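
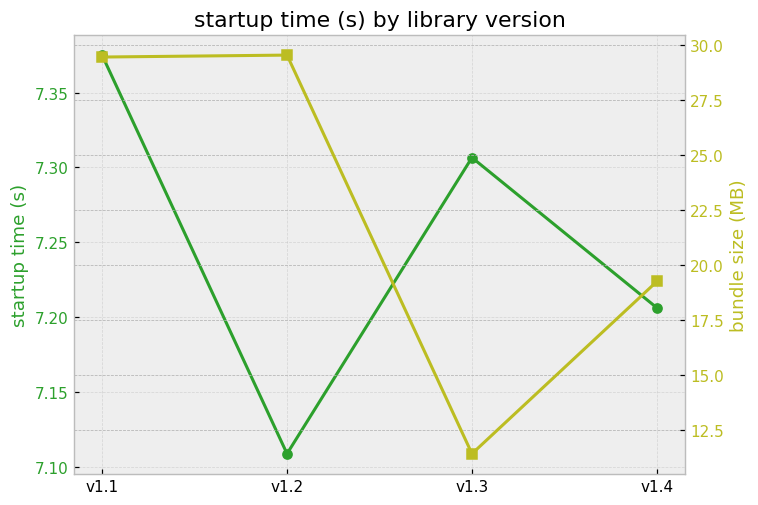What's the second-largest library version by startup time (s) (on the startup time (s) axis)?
Top 3 (on the startup time (s) axis): v1.1 ≈ 7.35, v1.3 ≈ 7.30, v1.4 ≈ 7.20.

v1.3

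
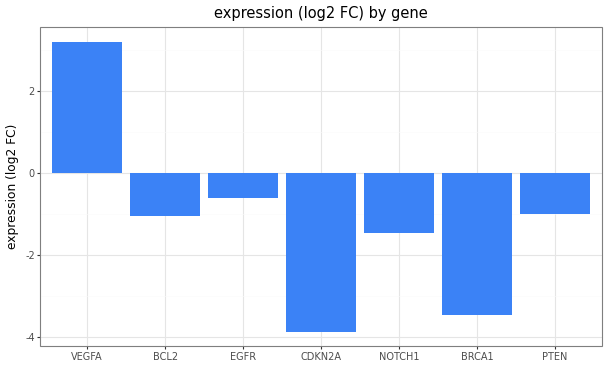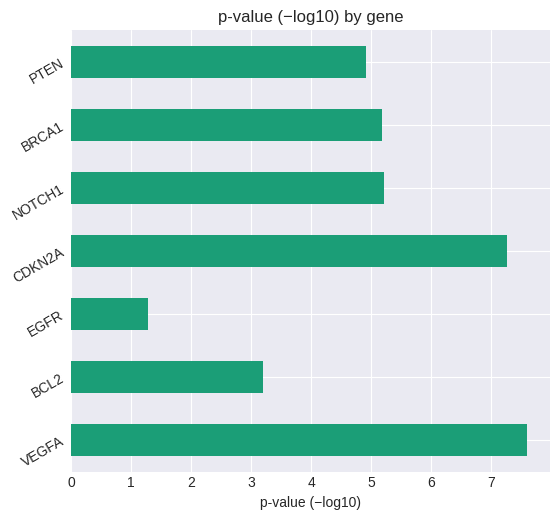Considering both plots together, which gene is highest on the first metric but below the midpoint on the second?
Chart 2 median p-value (−log10) ≈ 5; below-median genes: BCL2, EGFR, PTEN. Among those, EGFR has the highest expression (log2 FC) (≈ -0.5).

EGFR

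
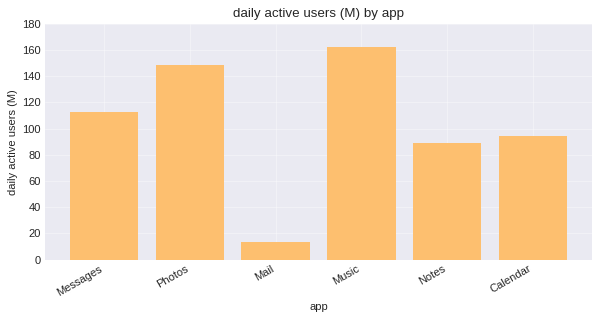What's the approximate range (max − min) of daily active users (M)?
≈ 140

Max Music ≈ 160, min Mail ≈ 20; range ≈ 140.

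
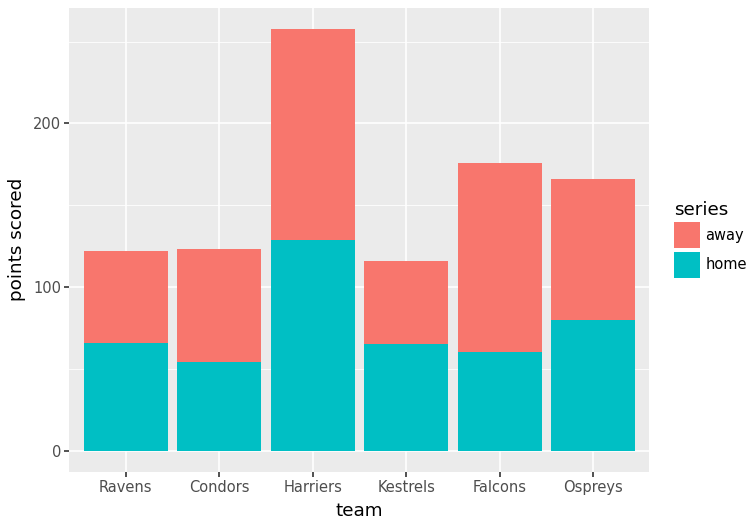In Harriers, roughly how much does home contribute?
home top ≈ 125, bottom ≈ 0; segment ≈ 125.

≈ 125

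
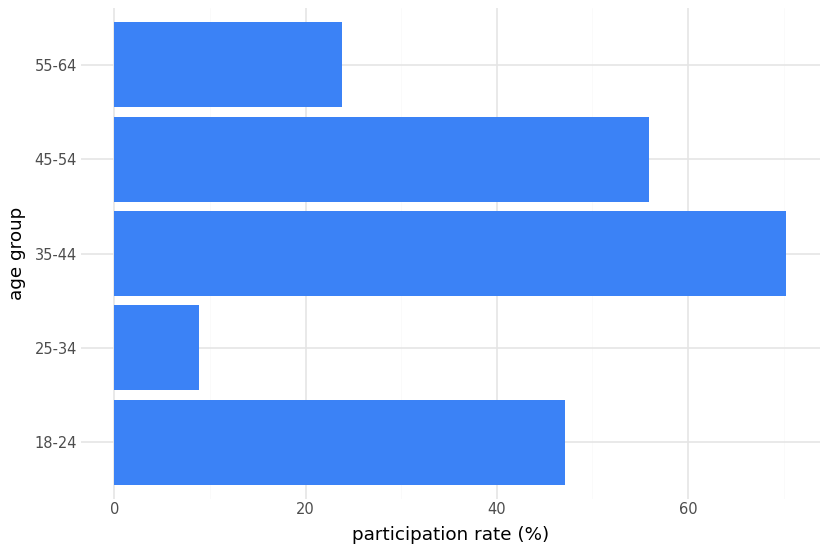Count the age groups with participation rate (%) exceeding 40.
Above 40: 18-24, 35-44, 45-54.

3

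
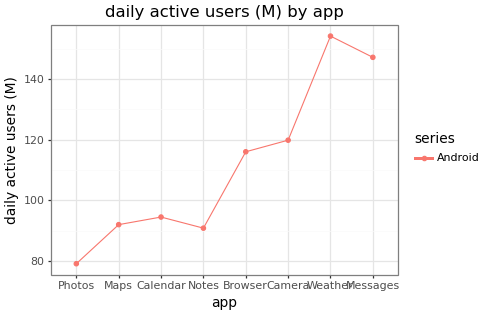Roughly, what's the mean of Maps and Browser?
≈ 105

(90 + 120) / 2 ≈ 105.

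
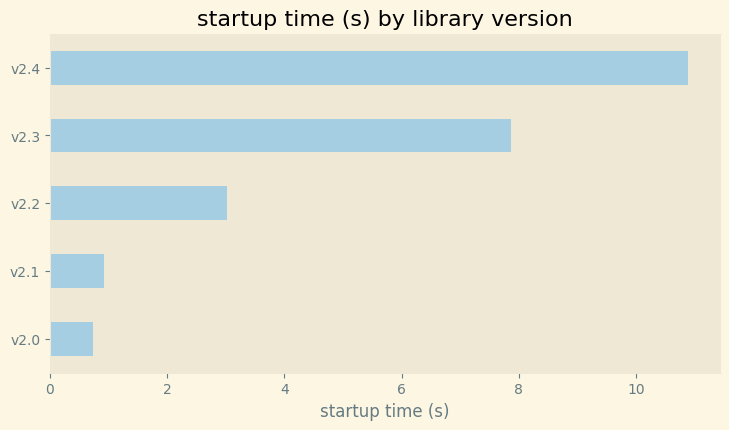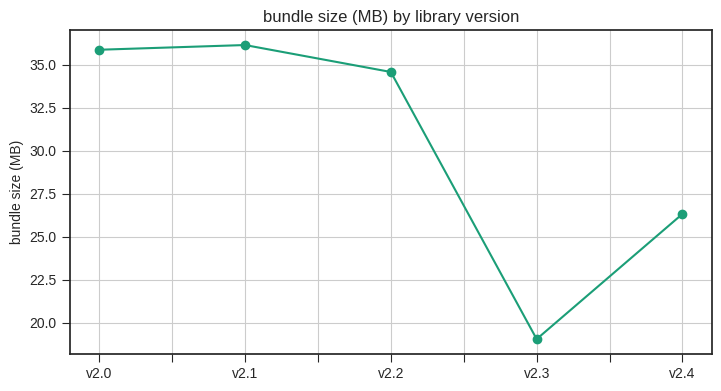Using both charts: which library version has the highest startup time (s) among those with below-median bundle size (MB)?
v2.4

Chart 2 median bundle size (MB) ≈ 35; below-median library versions: v2.3, v2.4. Among those, v2.4 has the highest startup time (s) (≈ 11).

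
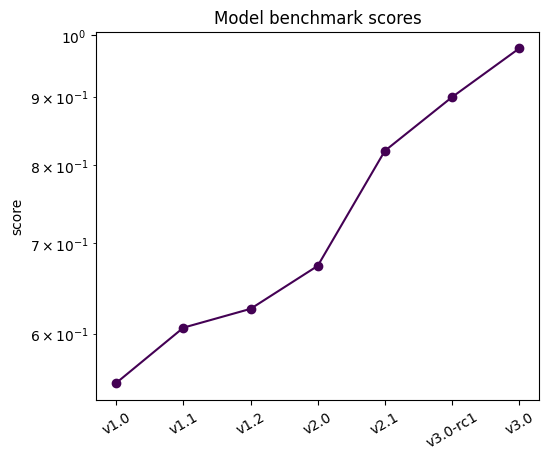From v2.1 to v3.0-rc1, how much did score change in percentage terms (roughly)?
v2.1 ≈ 0.80, v3.0-rc1 ≈ 0.90; (0.90 − 0.80) / 0.80 ≈ +12.5%.

≈ +12.5%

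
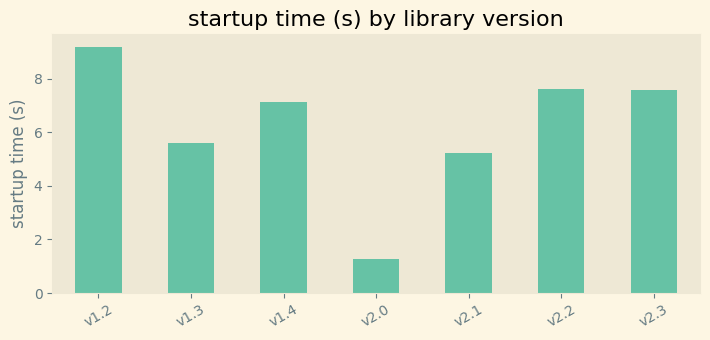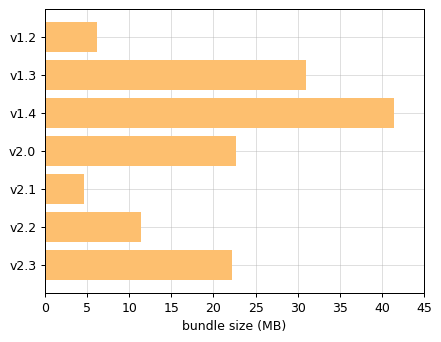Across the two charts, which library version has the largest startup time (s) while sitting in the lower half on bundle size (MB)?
Chart 2 median bundle size (MB) ≈ 20; below-median library versions: v1.2, v2.1, v2.2. Among those, v1.2 has the highest startup time (s) (≈ 9).

v1.2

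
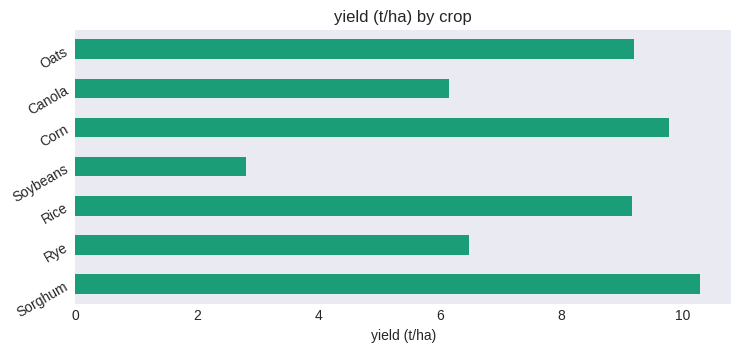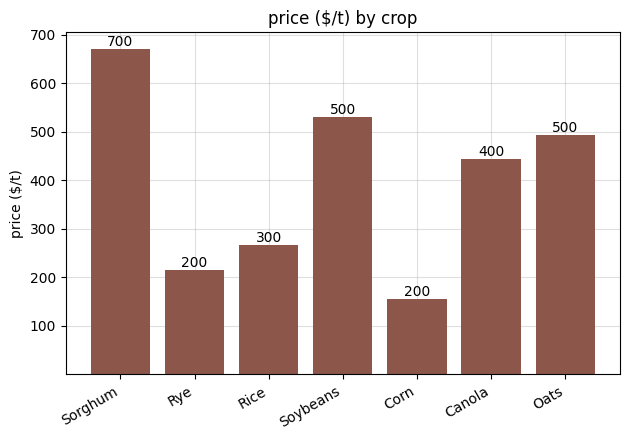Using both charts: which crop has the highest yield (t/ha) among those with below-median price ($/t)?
Chart 2 median price ($/t) ≈ 400; below-median crops: Rye, Rice, Corn. Among those, Corn has the highest yield (t/ha) (≈ 10).

Corn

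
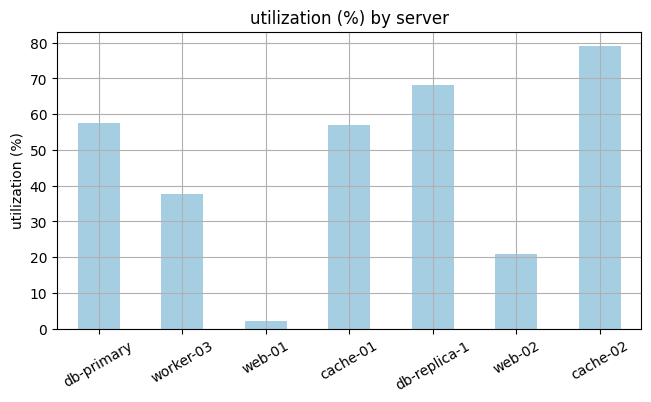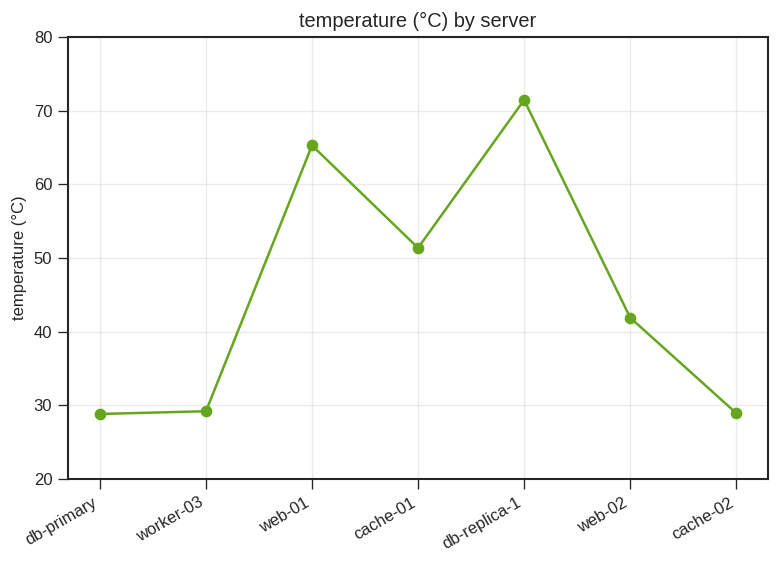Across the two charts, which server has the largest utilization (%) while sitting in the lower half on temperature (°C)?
cache-02

Chart 2 median temperature (°C) ≈ 40; below-median servers: db-primary, worker-03, cache-02. Among those, cache-02 has the highest utilization (%) (≈ 80).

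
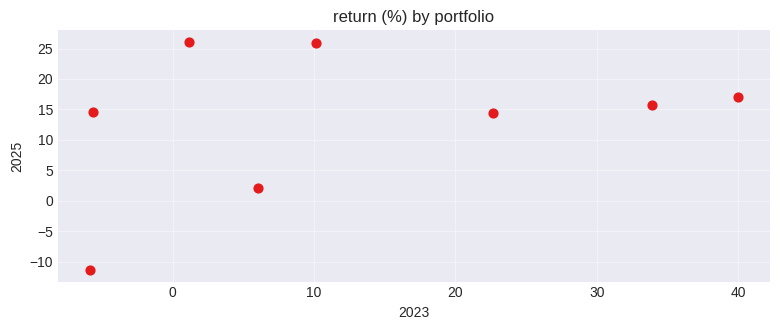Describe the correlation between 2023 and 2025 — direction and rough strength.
positive, weak

Points are positively correlated; weak (|r| ≈ 0.3).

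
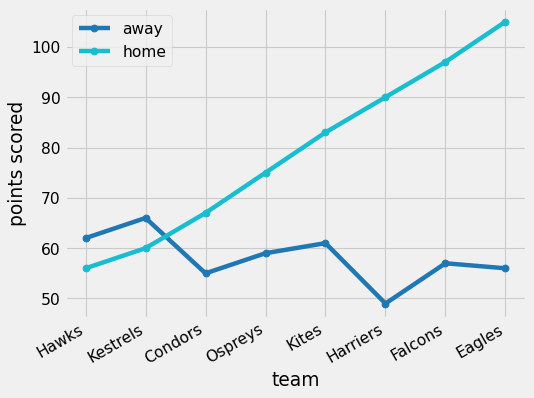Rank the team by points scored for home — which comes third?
Top 4 for home: Eagles ≈ 105, Falcons ≈ 95, Harriers ≈ 90, Kites ≈ 85.

Harriers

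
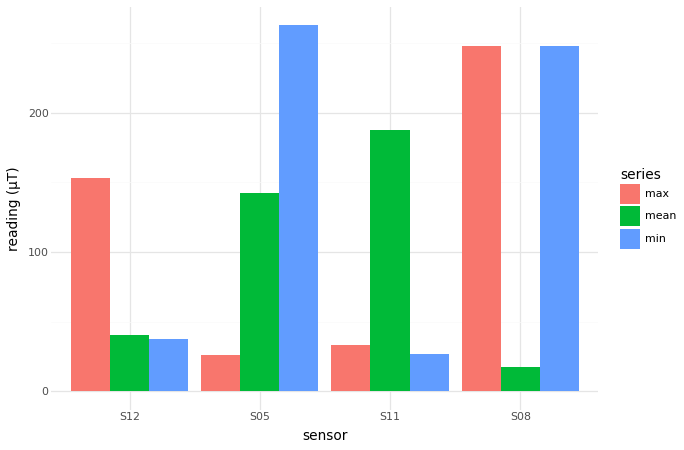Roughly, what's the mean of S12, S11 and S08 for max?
(150 + 25 + 250) / 3 ≈ 142.

≈ 142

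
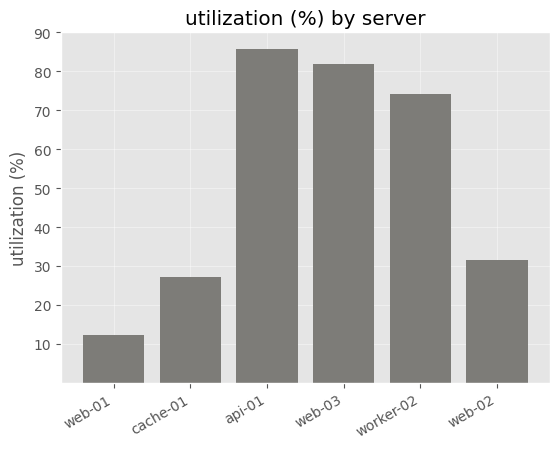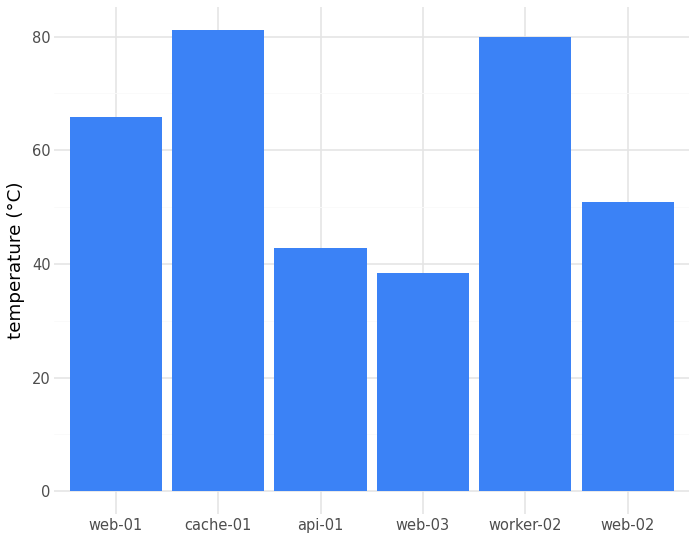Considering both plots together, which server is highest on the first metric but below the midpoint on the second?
Chart 2 median temperature (°C) ≈ 60; below-median servers: api-01, web-03, web-02. Among those, api-01 has the highest utilization (%) (≈ 90).

api-01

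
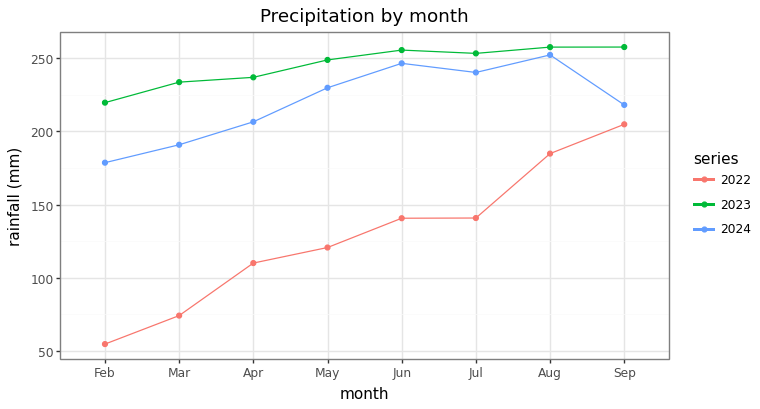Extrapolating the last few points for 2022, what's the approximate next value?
Last three: 140, 180, 200 → slope ≈ 30/step → next ≈ 230.

≈ 230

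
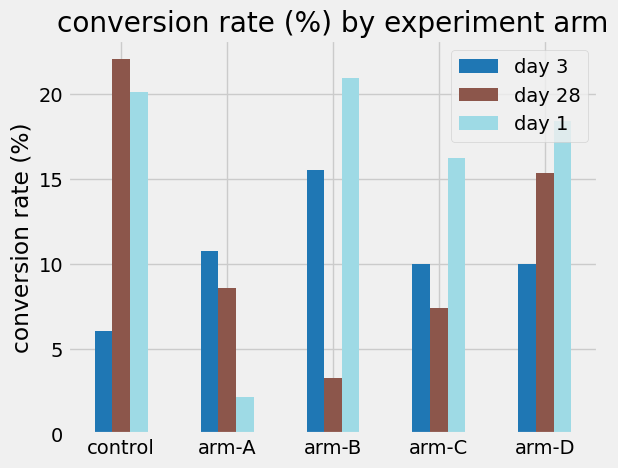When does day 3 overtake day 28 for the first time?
arm-A

control: day 3 ≈ 6 vs day 28 ≈ 22 (not yet); arm-A: day 3 ≈ 10 vs day 28 ≈ 8 (first crossover).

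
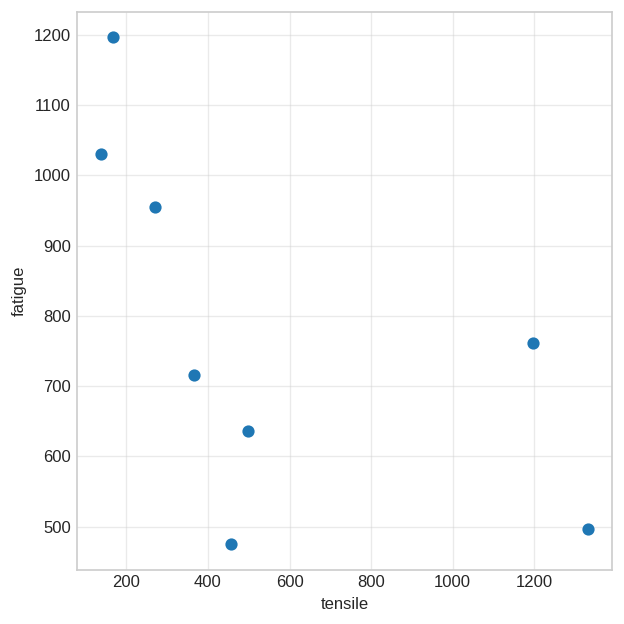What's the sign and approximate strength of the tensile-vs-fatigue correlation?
negative, moderate

Points are negatively correlated; moderate (|r| ≈ 0.6).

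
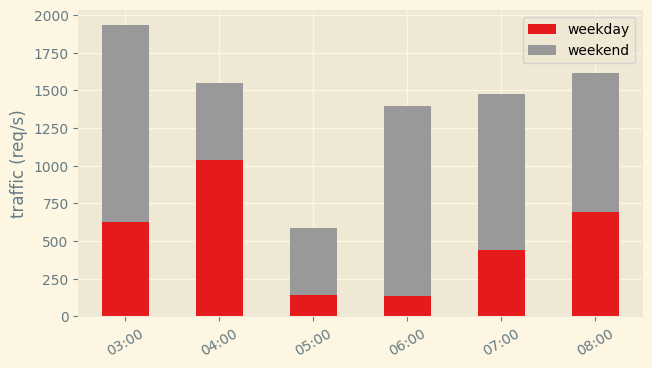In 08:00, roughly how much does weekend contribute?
weekend top ≈ 1600, bottom ≈ 600; segment ≈ 1000.

≈ 1000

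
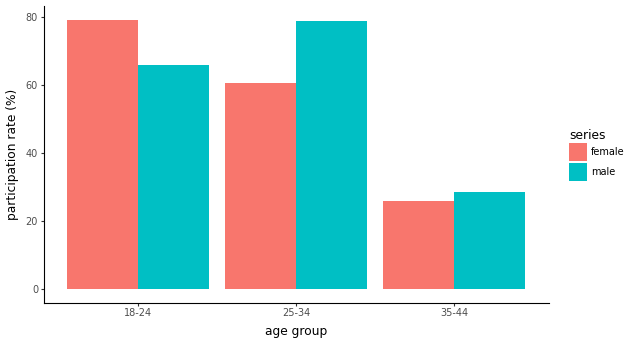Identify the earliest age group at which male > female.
25-34

18-24: male ≈ 70 vs female ≈ 80 (not yet); 25-34: male ≈ 80 vs female ≈ 60 (first crossover).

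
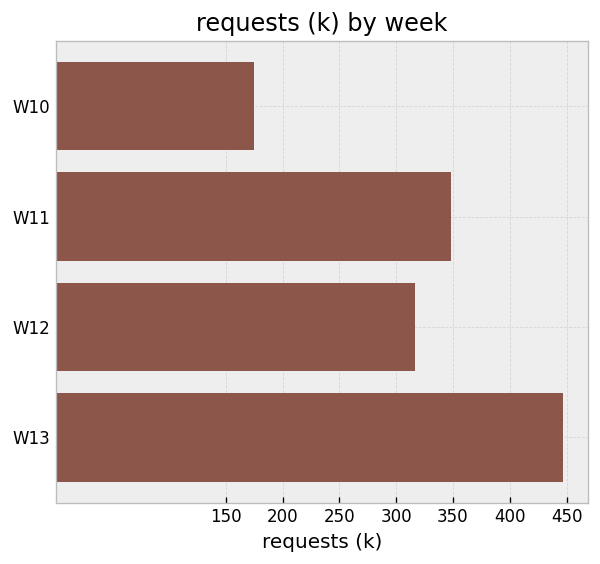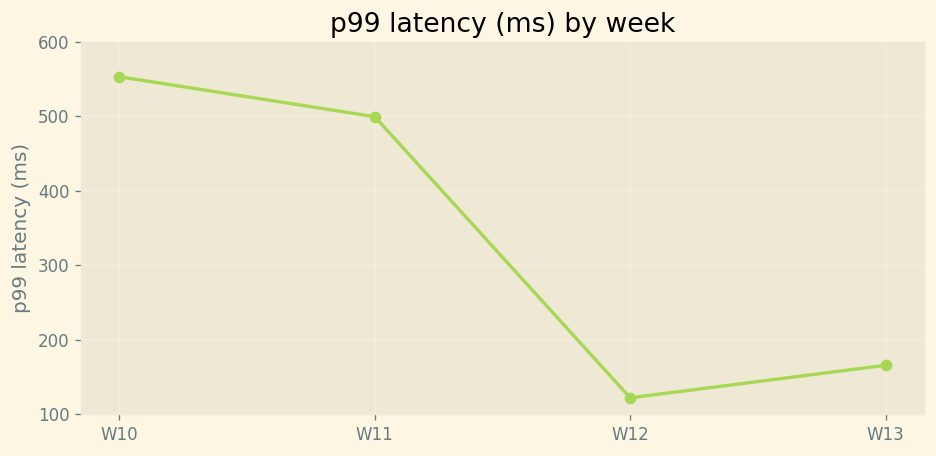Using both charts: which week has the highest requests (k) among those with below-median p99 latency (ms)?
W13

Chart 2 median p99 latency (ms) ≈ 300; below-median weeks: W12, W13. Among those, W13 has the highest requests (k) (≈ 450).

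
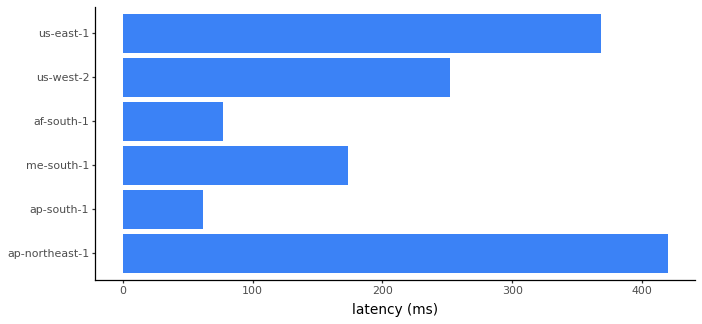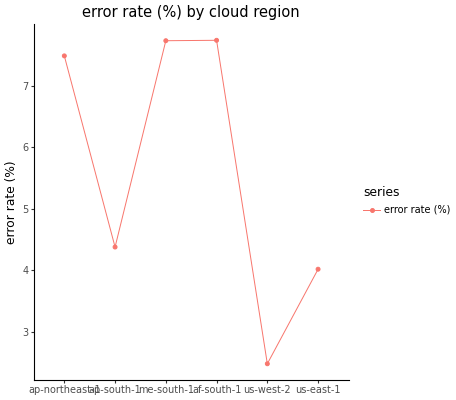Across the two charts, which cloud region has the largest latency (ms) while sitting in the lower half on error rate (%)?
us-east-1

Chart 2 median error rate (%) ≈ 6; below-median cloud regions: ap-south-1, us-west-2, us-east-1. Among those, us-east-1 has the highest latency (ms) (≈ 350).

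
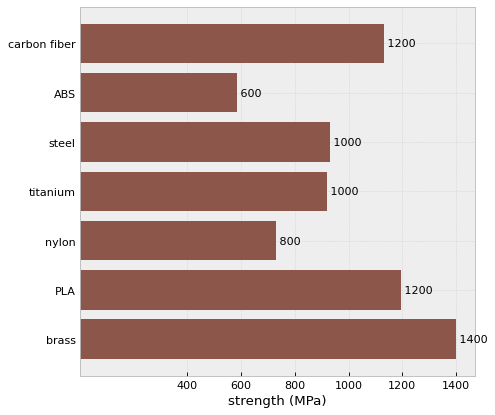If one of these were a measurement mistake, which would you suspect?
brass ≈ 1400; the rest sit between ≈ 600 and ≈ 1200.

brass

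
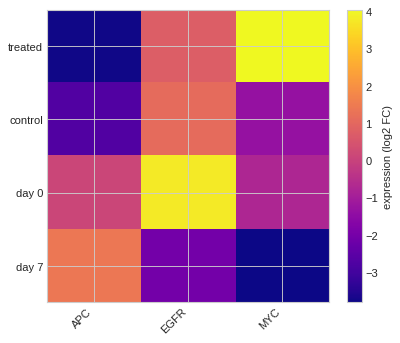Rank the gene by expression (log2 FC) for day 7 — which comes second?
EGFR

Top 3 for day 7: APC ≈ 1, EGFR ≈ -2, MYC ≈ -4.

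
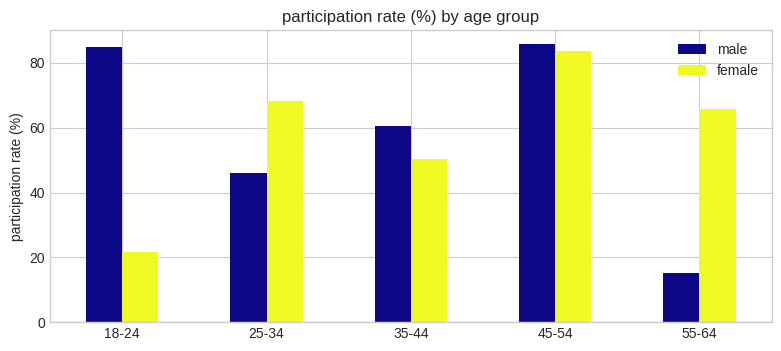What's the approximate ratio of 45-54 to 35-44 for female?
45-54 ≈ 80, 35-44 ≈ 50; 80/50 ≈ 1.6.

≈ 1.6×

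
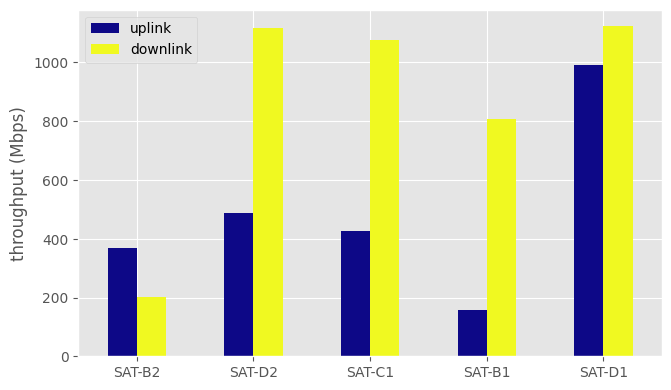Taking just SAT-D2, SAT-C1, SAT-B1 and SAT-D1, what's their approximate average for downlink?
≈ 1025

(1100 + 1100 + 800 + 1100) / 4 ≈ 1025.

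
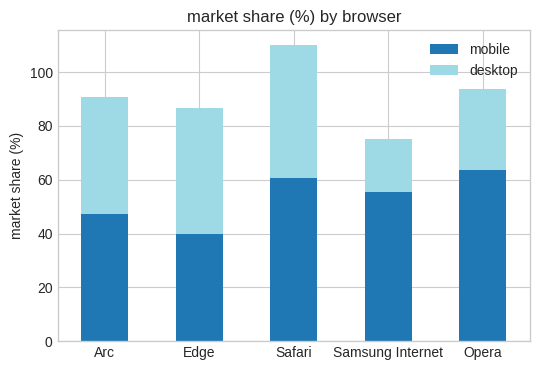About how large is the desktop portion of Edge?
≈ 50

desktop top ≈ 90, bottom ≈ 40; segment ≈ 50.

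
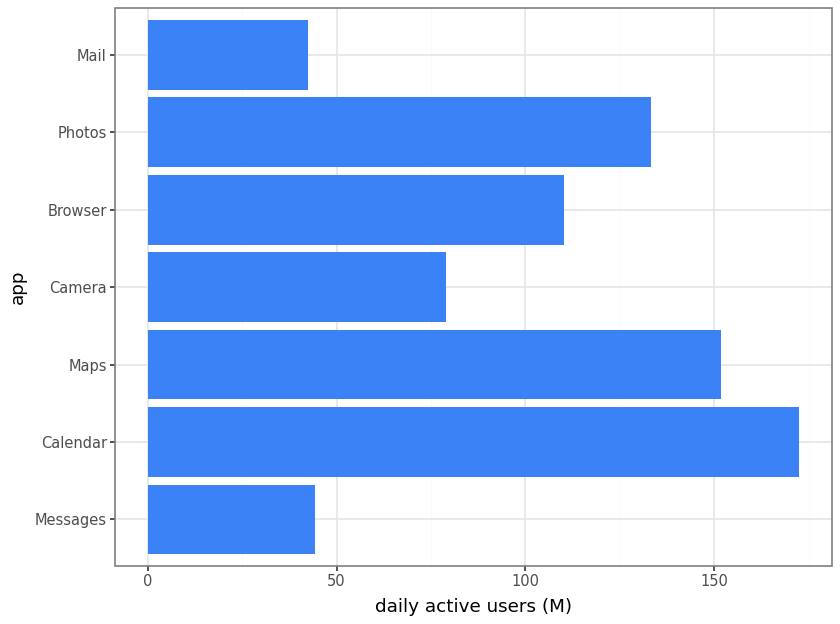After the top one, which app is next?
Top 3: Calendar ≈ 180, Maps ≈ 160, Photos ≈ 140.

Maps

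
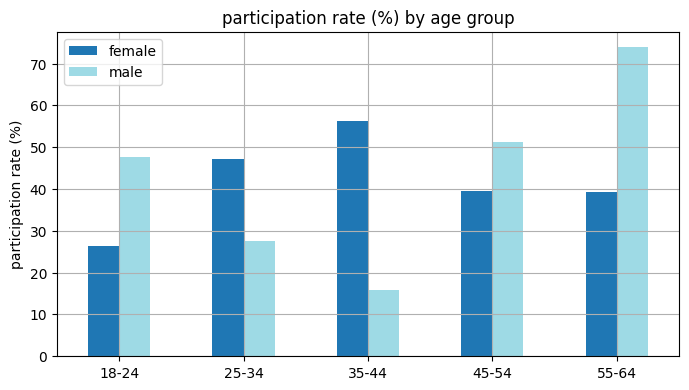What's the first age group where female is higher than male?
18-24: female ≈ 30 vs male ≈ 50 (not yet); 25-34: female ≈ 50 vs male ≈ 30 (first crossover).

25-34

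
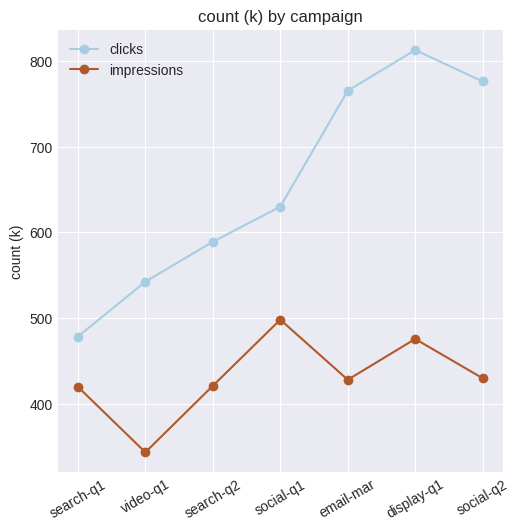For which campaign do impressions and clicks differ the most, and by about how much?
social-q2, ≈ 350 k

social-q2: impressions ≈ 450, clicks ≈ 800 → gap ≈ 350. Next-largest (email-mar) is only ≈ 300.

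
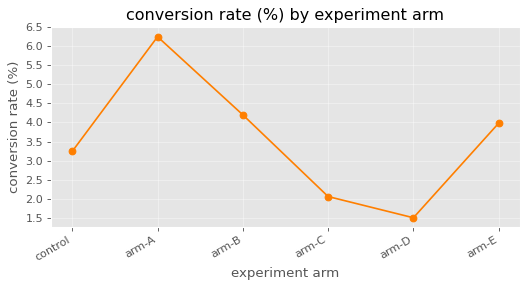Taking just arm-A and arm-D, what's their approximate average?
≈ 3.75

(6.0 + 1.5) / 2 ≈ 3.75.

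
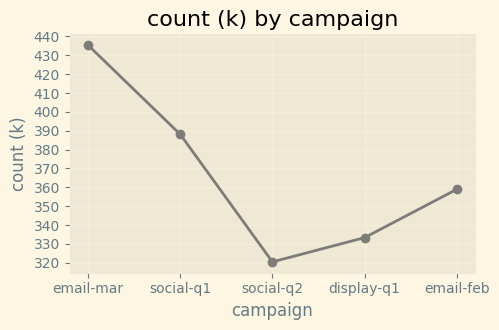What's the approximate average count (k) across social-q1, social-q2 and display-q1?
(390 + 320 + 330) / 3 ≈ 347.

≈ 347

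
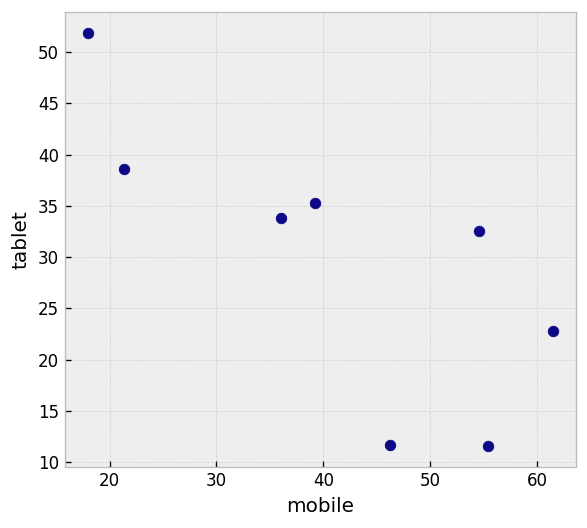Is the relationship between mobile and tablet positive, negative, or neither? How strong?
Points are negatively correlated; strong (|r| ≈ 0.8).

negative, strong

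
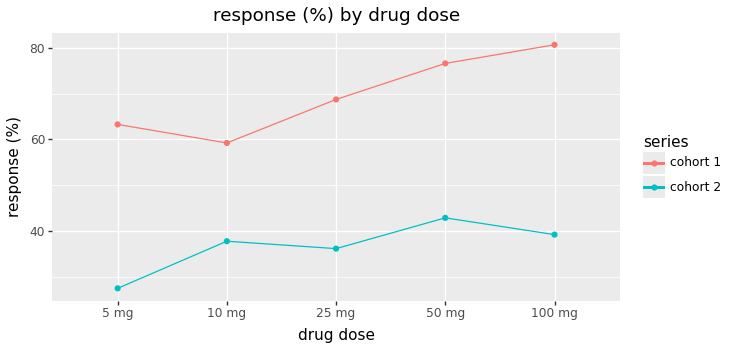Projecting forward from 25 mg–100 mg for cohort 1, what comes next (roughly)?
Last three: 70, 75, 80 → slope ≈ 5/step → next ≈ 85.

≈ 85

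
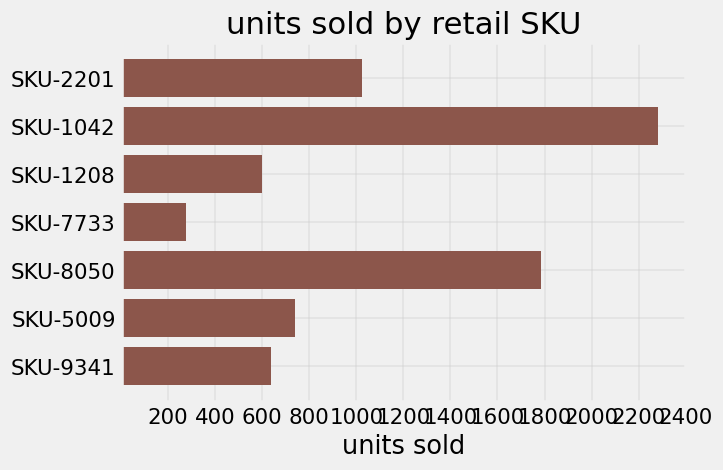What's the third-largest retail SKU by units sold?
Top 4: SKU-1042 ≈ 2200, SKU-8050 ≈ 1800, SKU-2201 ≈ 1000, SKU-5009 ≈ 800.

SKU-2201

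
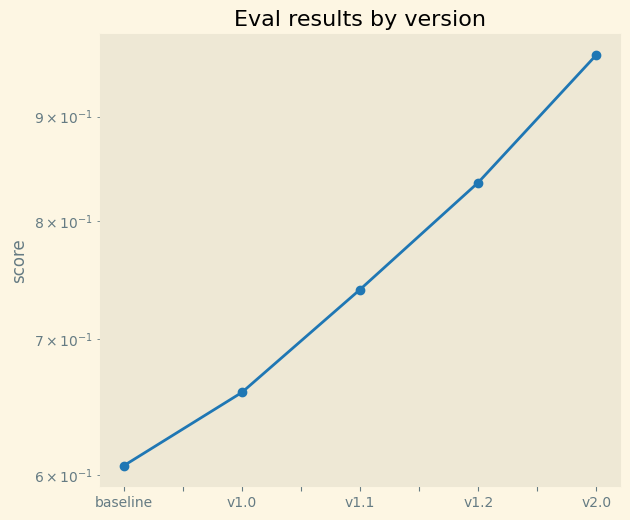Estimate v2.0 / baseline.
≈ 1.58×

v2.0 ≈ 0.95, baseline ≈ 0.60; 0.95/0.60 ≈ 1.58.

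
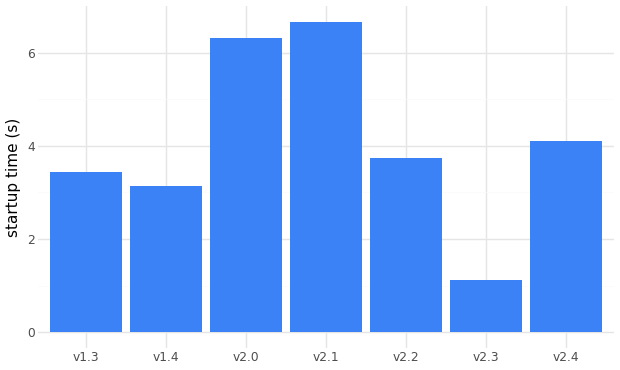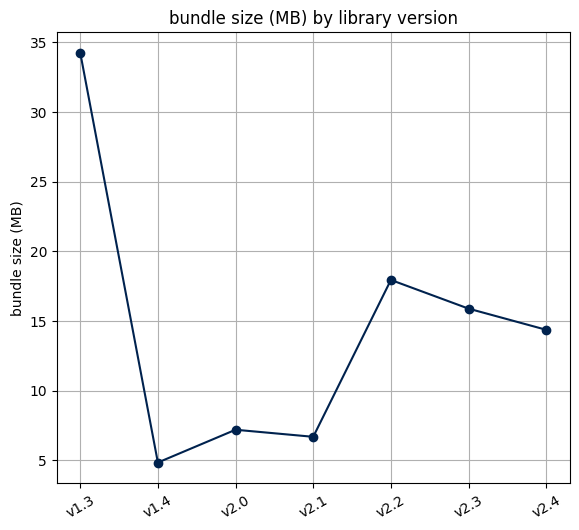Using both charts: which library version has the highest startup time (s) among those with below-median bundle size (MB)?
v2.1

Chart 2 median bundle size (MB) ≈ 15; below-median library versions: v1.4, v2.0, v2.1. Among those, v2.1 has the highest startup time (s) (≈ 7).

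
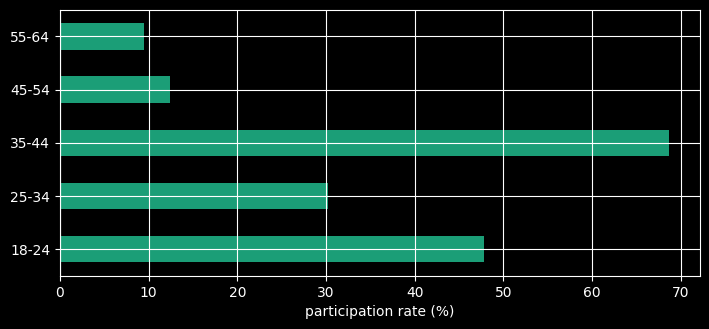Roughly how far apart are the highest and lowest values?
≈ 60

Max 35-44 ≈ 70, min 55-64 ≈ 10; range ≈ 60.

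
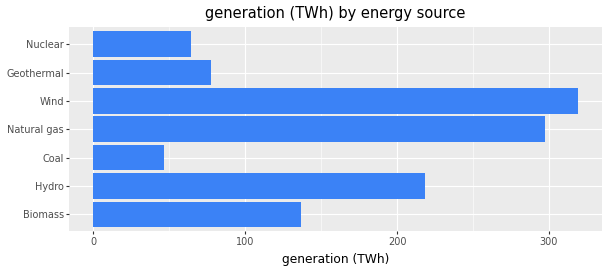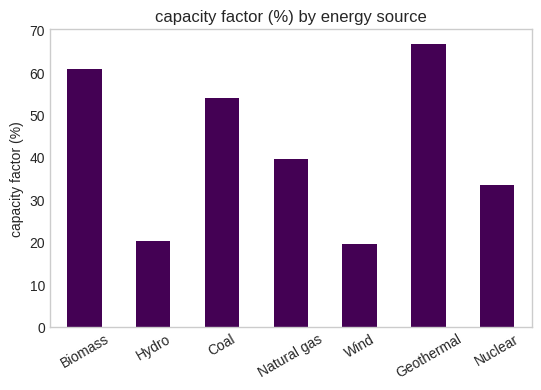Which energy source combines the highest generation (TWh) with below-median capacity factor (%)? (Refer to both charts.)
Wind

Chart 2 median capacity factor (%) ≈ 40; below-median energy sources: Hydro, Wind, Nuclear. Among those, Wind has the highest generation (TWh) (≈ 300).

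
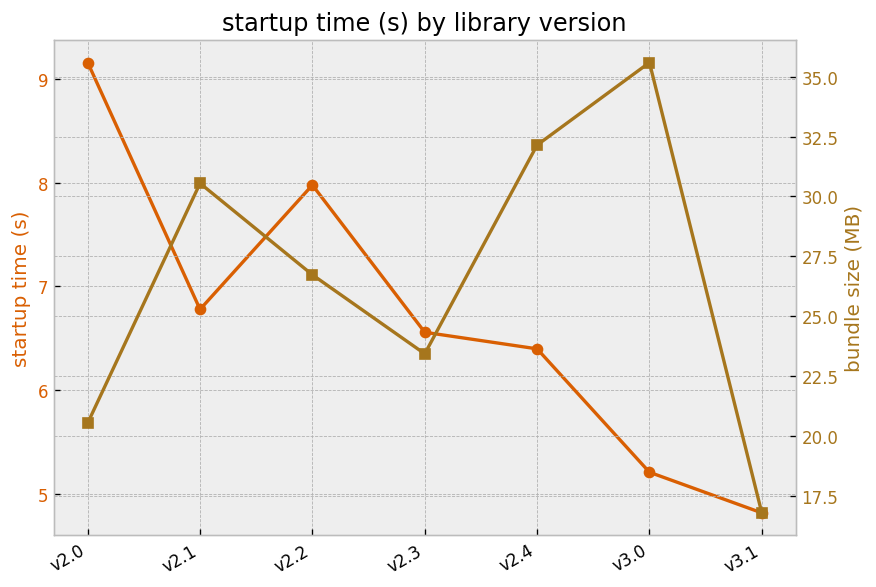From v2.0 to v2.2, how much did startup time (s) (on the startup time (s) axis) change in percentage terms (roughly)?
≈ -11.1%

v2.0 ≈ 9.0, v2.2 ≈ 8.0; (8.0 − 9.0) / 9.0 ≈ -11.1%.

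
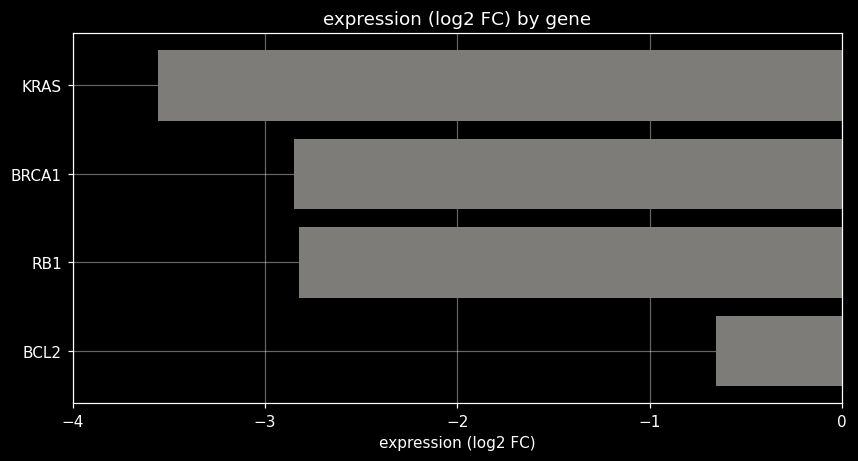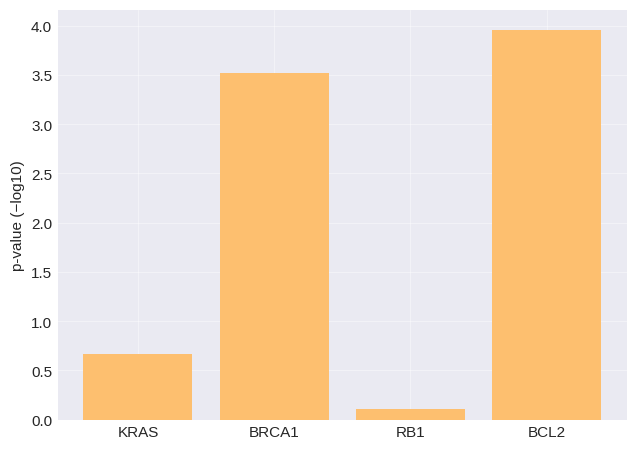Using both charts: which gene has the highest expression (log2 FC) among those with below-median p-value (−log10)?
Chart 2 median p-value (−log10) ≈ 2; below-median genes: KRAS, RB1. Among those, RB1 has the highest expression (log2 FC) (≈ -3).

RB1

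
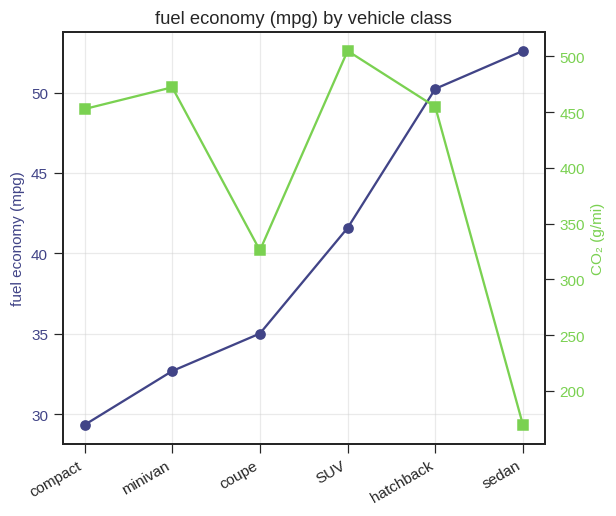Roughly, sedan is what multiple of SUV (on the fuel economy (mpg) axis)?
≈ 1.24×

sedan ≈ 52, SUV ≈ 42; 52/42 ≈ 1.24.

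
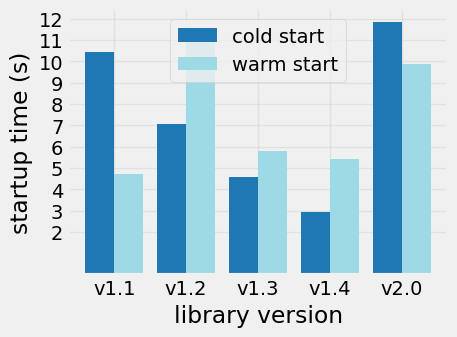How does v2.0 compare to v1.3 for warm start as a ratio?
≈ 1.67×

v2.0 ≈ 10, v1.3 ≈ 6; 10/6 ≈ 1.67.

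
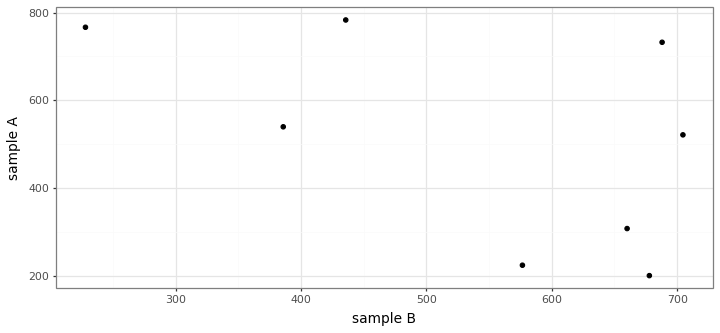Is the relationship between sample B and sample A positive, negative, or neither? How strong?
negative, moderate

Points are negatively correlated; moderate (|r| ≈ 0.5).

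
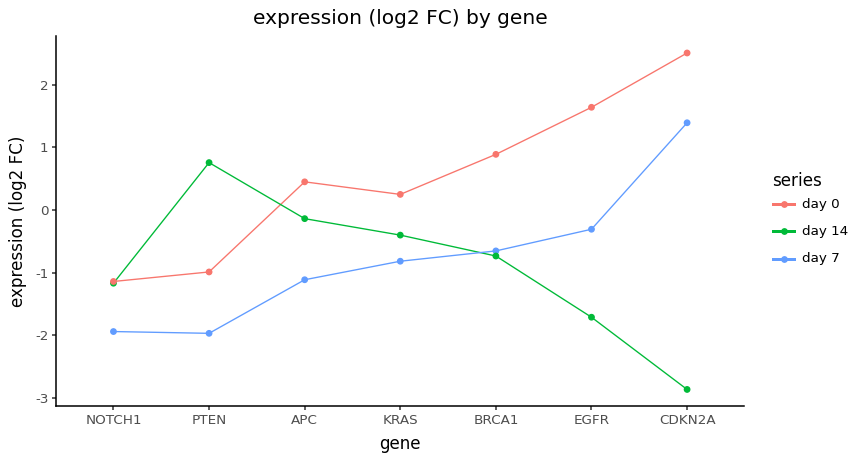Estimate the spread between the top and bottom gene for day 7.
≈ 3.5

Max CDKN2A ≈ 1.5, min PTEN ≈ -2.0; range ≈ 3.5.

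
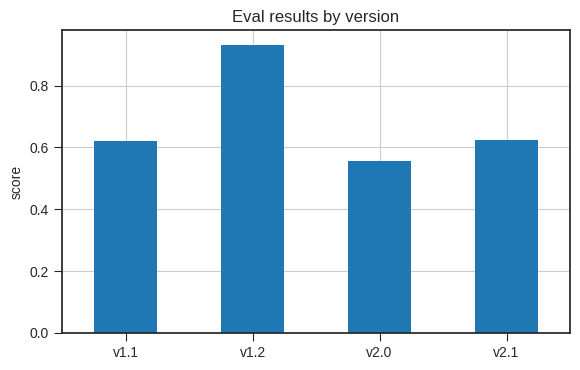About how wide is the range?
≈ 0.3

Max v1.2 ≈ 0.9, min v2.0 ≈ 0.6; range ≈ 0.3.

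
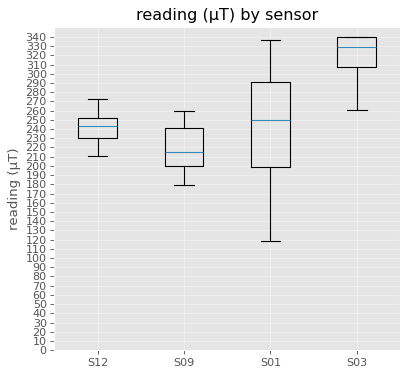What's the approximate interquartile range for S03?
Q3 ≈ 340, Q1 ≈ 310; IQR ≈ 30.

≈ 30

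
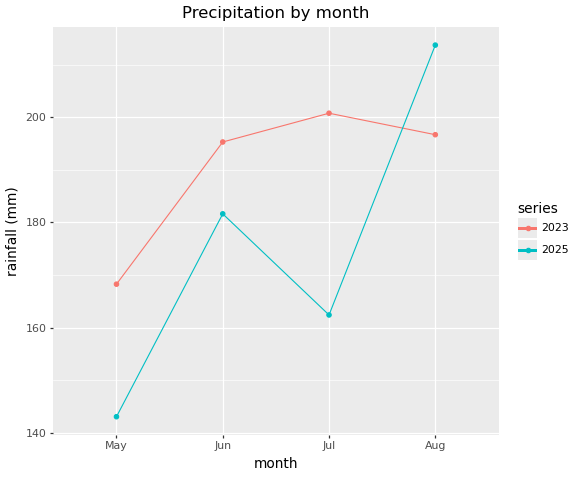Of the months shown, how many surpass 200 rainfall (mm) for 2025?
1

Above 200: Aug.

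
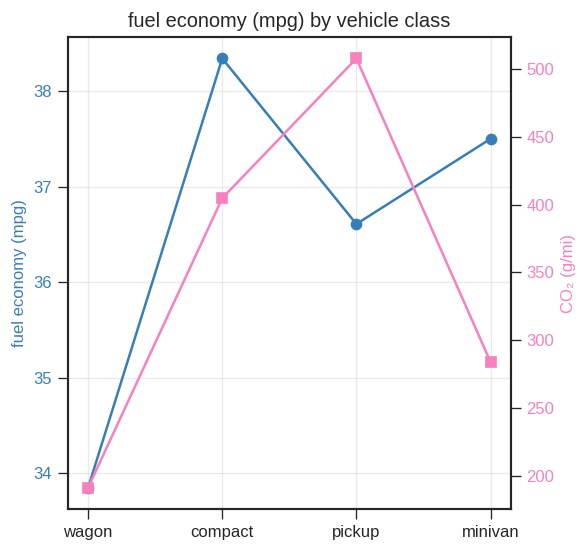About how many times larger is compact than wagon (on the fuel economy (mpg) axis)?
≈ 1.13×

compact ≈ 38.5, wagon ≈ 34.0; 38.5/34.0 ≈ 1.13.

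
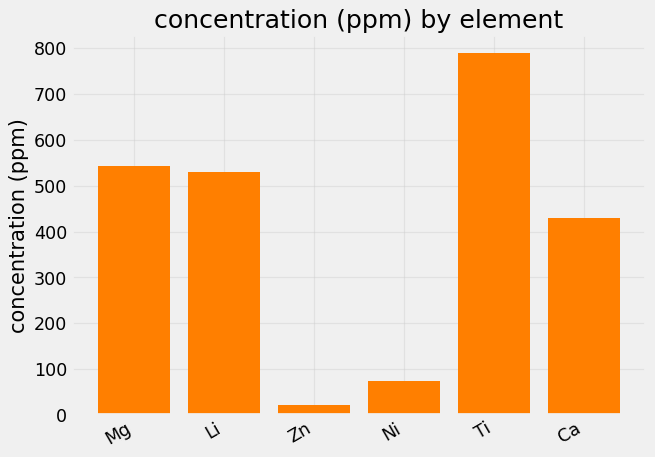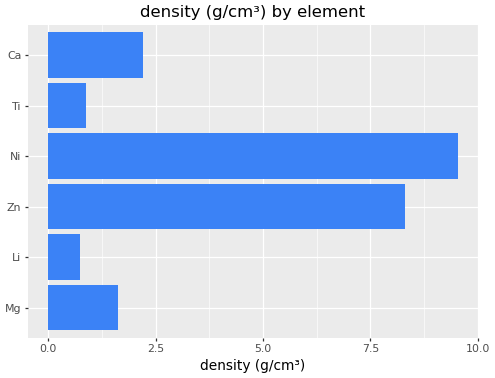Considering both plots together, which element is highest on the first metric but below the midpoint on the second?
Chart 2 median density (g/cm³) ≈ 2; below-median elements: Mg, Li, Ti. Among those, Ti has the highest concentration (ppm) (≈ 800).

Ti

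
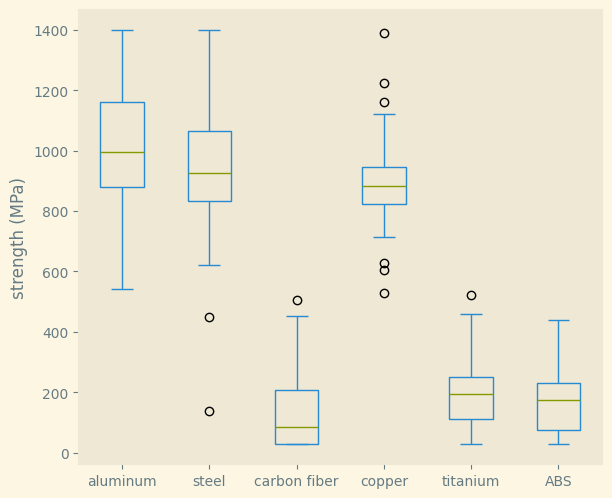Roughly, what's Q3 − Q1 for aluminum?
≈ 300

Q3 ≈ 1200, Q1 ≈ 900; IQR ≈ 300.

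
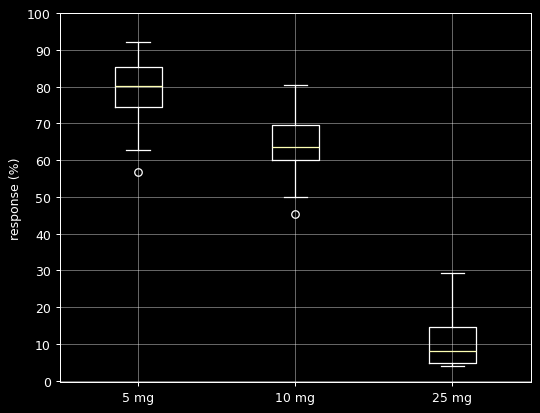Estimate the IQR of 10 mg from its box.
≈ 10

Q3 ≈ 70, Q1 ≈ 60; IQR ≈ 10.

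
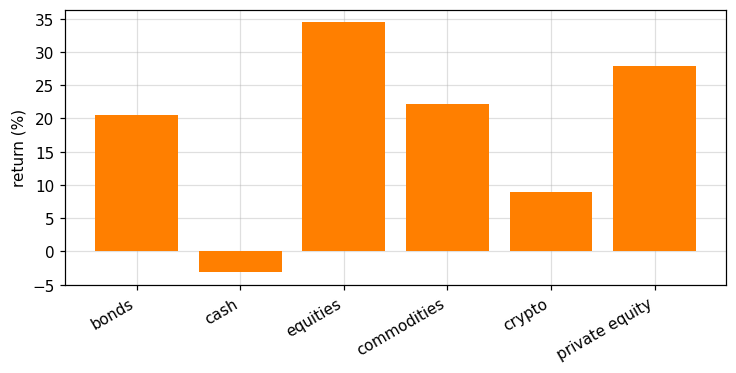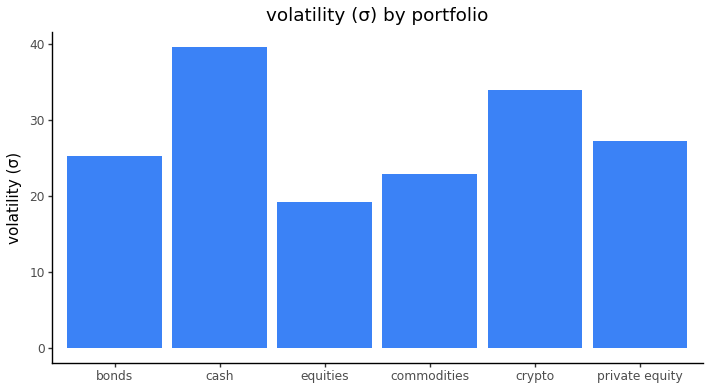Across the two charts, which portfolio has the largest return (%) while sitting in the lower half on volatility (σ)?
Chart 2 median volatility (σ) ≈ 25; below-median portfolios: bonds, equities, commodities. Among those, equities has the highest return (%) (≈ 35).

equities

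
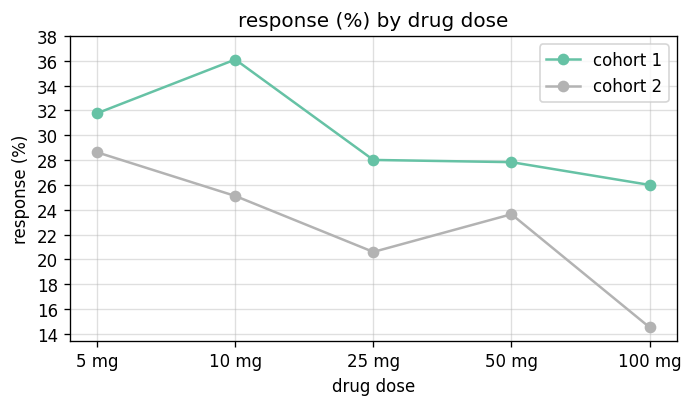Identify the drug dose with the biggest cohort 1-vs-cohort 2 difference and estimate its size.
100 mg, ≈ 12 %

100 mg: cohort 1 ≈ 26, cohort 2 ≈ 14 → gap ≈ 12. Next-largest (10 mg) is only ≈ 10.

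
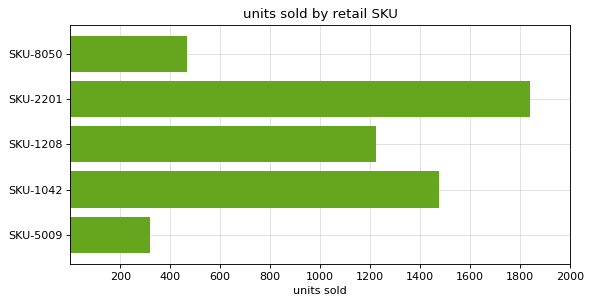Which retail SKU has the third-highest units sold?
SKU-1208

Top 4: SKU-2201 ≈ 1800, SKU-1042 ≈ 1400, SKU-1208 ≈ 1200, SKU-8050 ≈ 400.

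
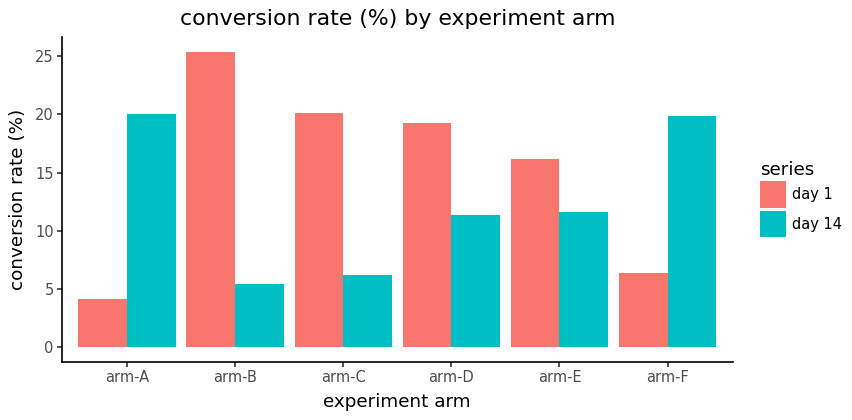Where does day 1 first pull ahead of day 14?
arm-A: day 1 ≈ 5 vs day 14 ≈ 20 (not yet); arm-B: day 1 ≈ 25 vs day 14 ≈ 5 (first crossover).

arm-B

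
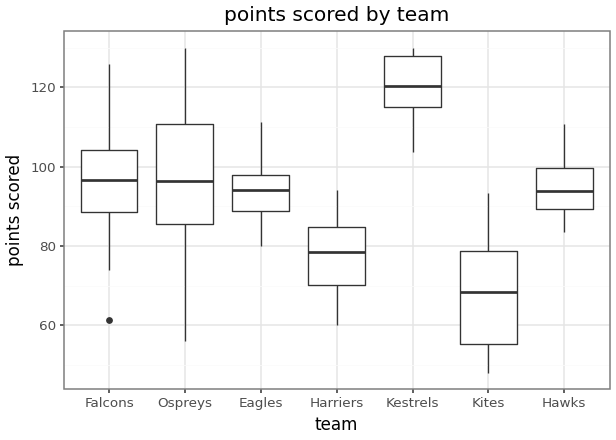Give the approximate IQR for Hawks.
Q3 ≈ 100, Q1 ≈ 90; IQR ≈ 10.

≈ 10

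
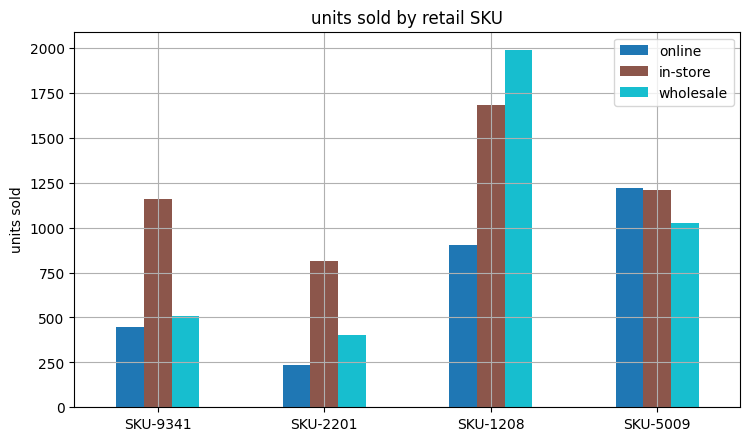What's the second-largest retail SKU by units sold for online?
Top 3 for online: SKU-5009 ≈ 1200, SKU-1208 ≈ 1000, SKU-9341 ≈ 400.

SKU-1208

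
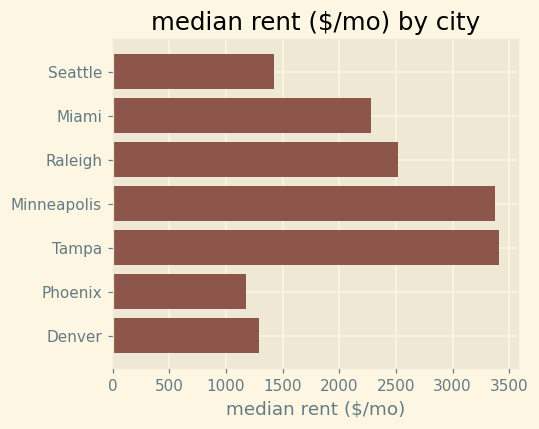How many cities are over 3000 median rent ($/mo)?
Above 3000: Minneapolis, Tampa.

2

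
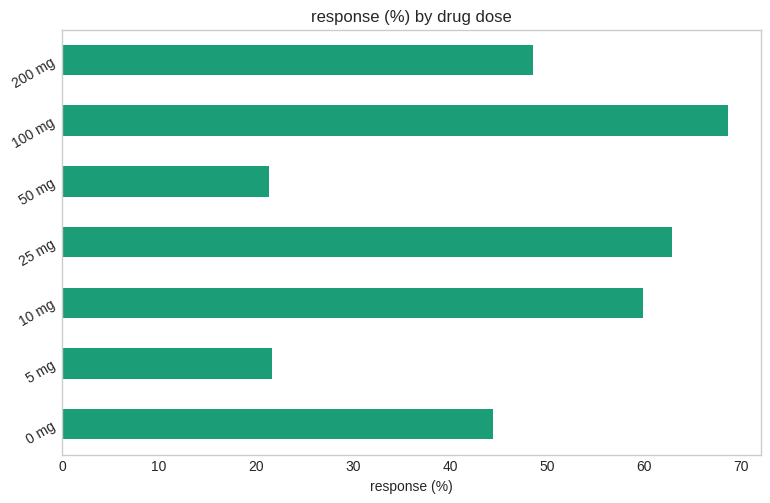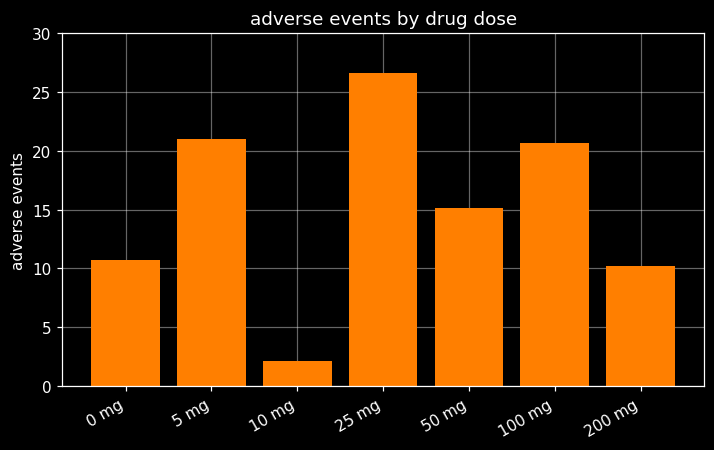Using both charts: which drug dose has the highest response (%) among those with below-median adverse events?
10 mg

Chart 2 median adverse events ≈ 15; below-median drug doses: 0 mg, 10 mg, 200 mg. Among those, 10 mg has the highest response (%) (≈ 60).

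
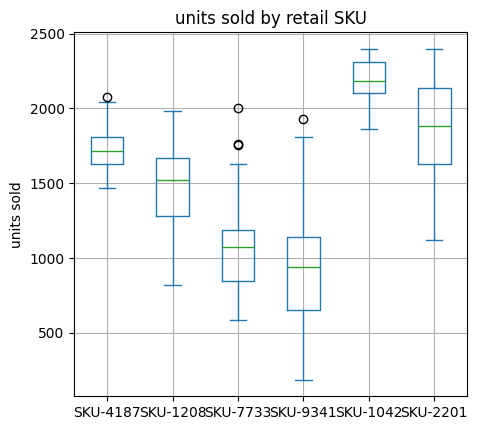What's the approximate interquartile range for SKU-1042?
≈ 200

Q3 ≈ 2400, Q1 ≈ 2200; IQR ≈ 200.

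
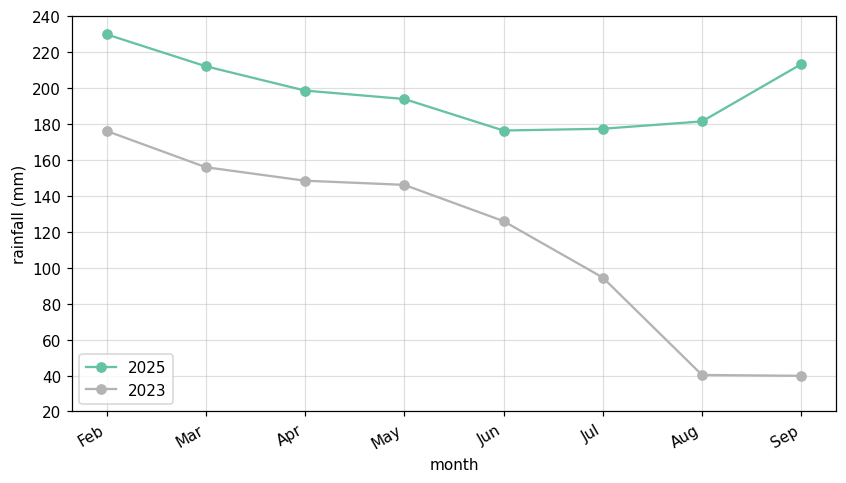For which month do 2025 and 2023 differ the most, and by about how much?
Sep, ≈ 180 mm

Sep: 2025 ≈ 220, 2023 ≈ 40 → gap ≈ 180. Next-largest (Aug) is only ≈ 140.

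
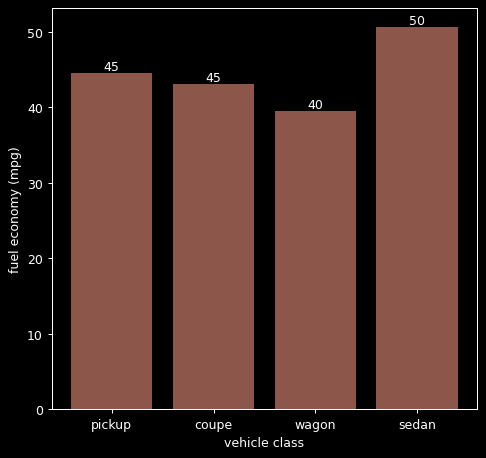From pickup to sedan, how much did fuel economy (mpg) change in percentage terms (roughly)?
≈ +11.1%

pickup ≈ 45, sedan ≈ 50; (50 − 45) / 45 ≈ +11.1%.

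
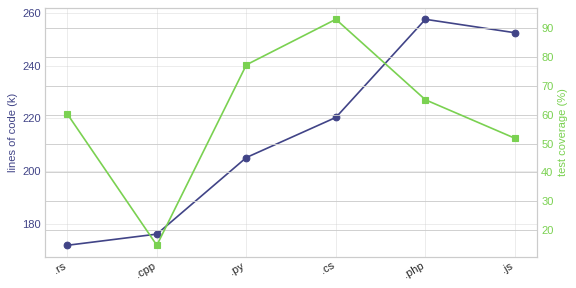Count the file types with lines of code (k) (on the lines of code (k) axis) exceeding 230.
2

Above 230: .php, .js.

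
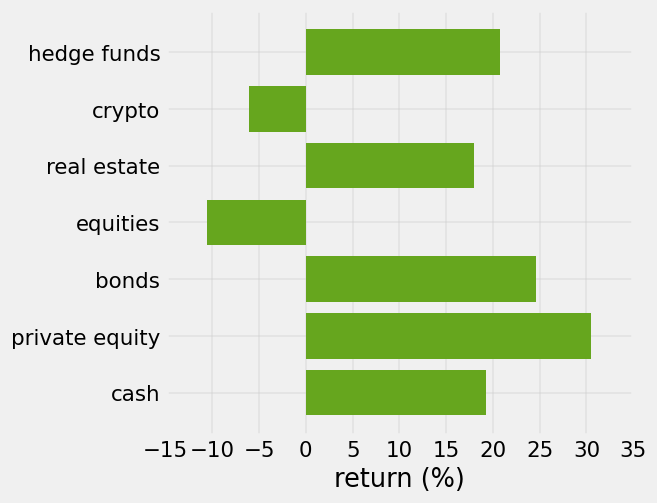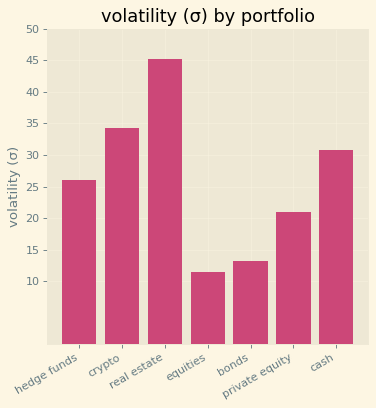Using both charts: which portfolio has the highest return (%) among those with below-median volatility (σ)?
Chart 2 median volatility (σ) ≈ 25; below-median portfolios: equities, bonds, private equity. Among those, private equity has the highest return (%) (≈ 30).

private equity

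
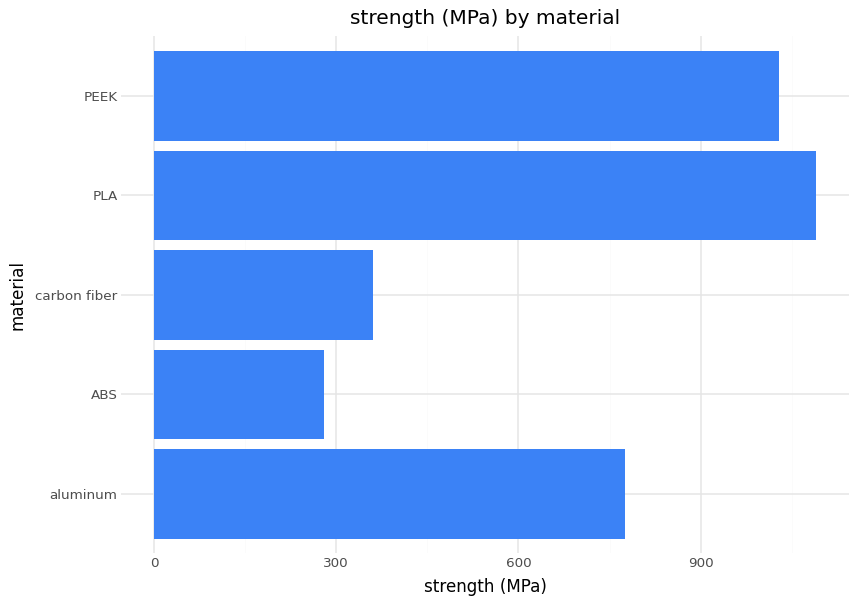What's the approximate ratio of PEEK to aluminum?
PEEK ≈ 1000, aluminum ≈ 800; 1000/800 ≈ 1.25.

≈ 1.25×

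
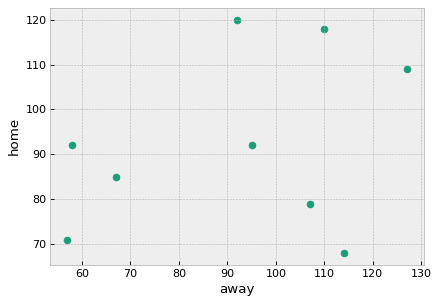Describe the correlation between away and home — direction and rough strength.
positive, weak

Points are positively correlated; weak (|r| ≈ 0.3).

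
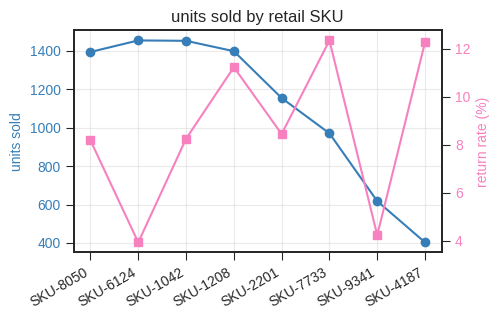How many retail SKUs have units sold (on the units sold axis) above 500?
Above 500: SKU-8050, SKU-6124, SKU-1042, SKU-1208, SKU-2201, SKU-7733, SKU-9341.

7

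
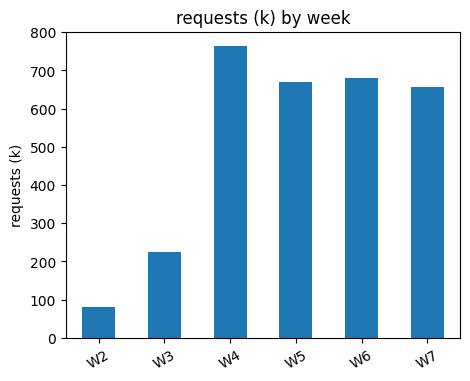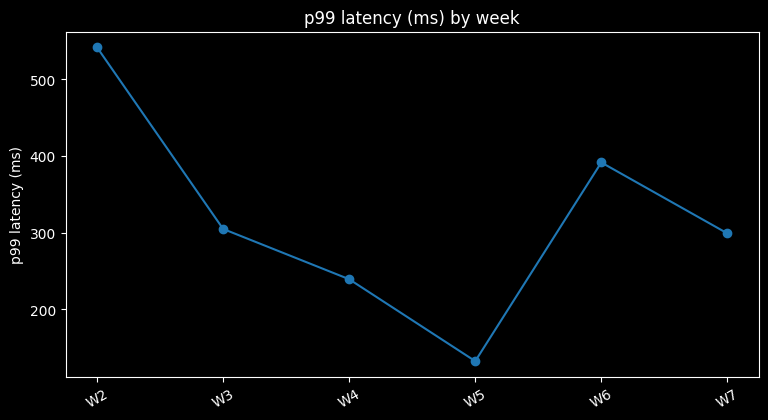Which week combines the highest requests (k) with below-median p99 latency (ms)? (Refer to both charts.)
Chart 2 median p99 latency (ms) ≈ 300; below-median weeks: W4, W5, W7. Among those, W4 has the highest requests (k) (≈ 800).

W4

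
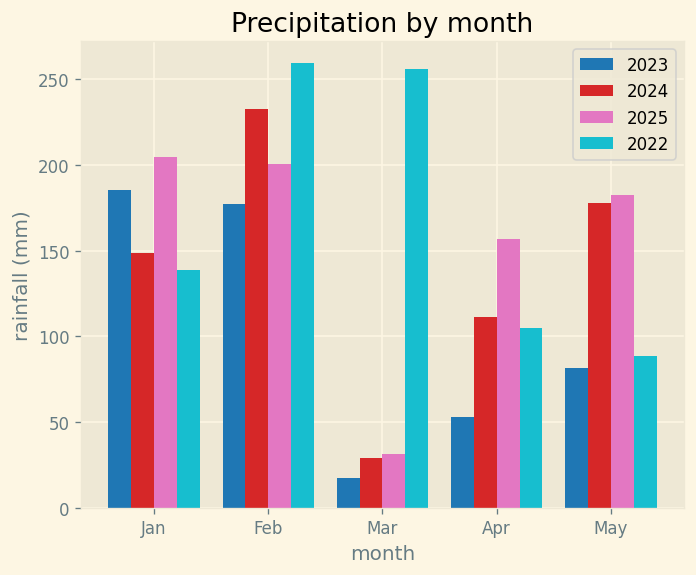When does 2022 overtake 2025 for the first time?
Feb

Jan: 2022 ≈ 150 vs 2025 ≈ 200 (not yet); Feb: 2022 ≈ 250 vs 2025 ≈ 200 (first crossover).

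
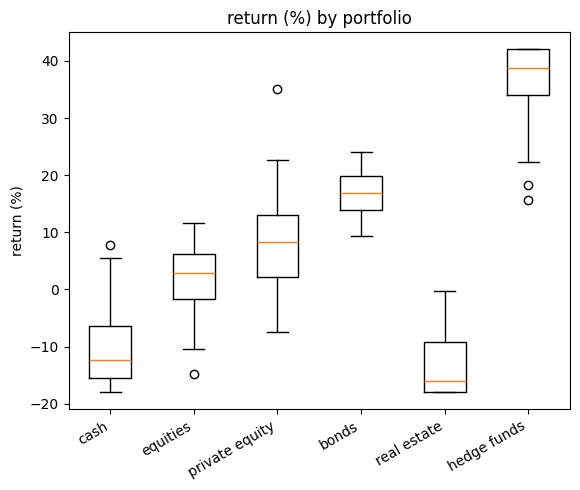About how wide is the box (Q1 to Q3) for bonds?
≈ 5

Q3 ≈ 20, Q1 ≈ 15; IQR ≈ 5.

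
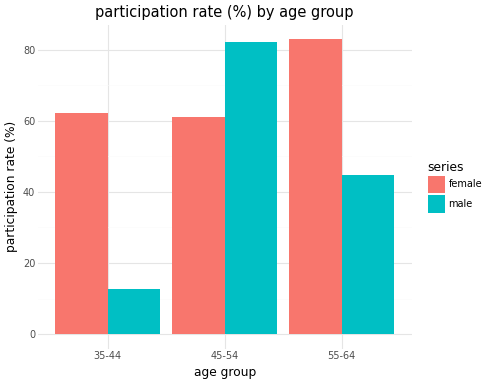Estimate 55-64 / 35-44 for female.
55-64 ≈ 80, 35-44 ≈ 60; 80/60 ≈ 1.33.

≈ 1.33×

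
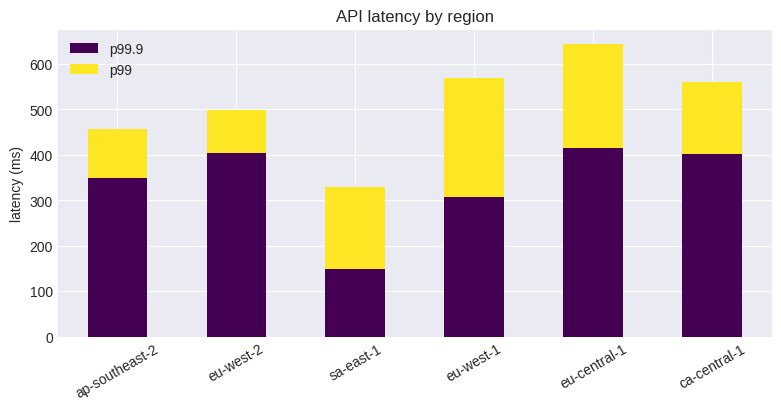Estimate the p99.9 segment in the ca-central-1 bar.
≈ 400

p99.9 top ≈ 400, bottom ≈ 0; segment ≈ 400.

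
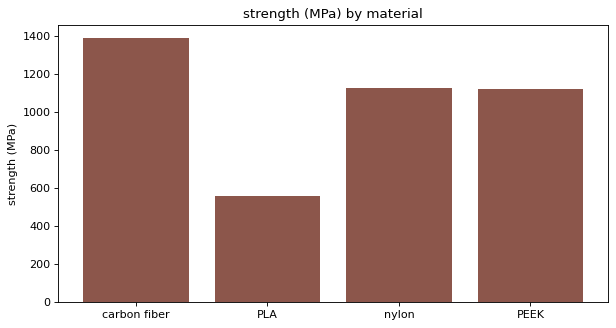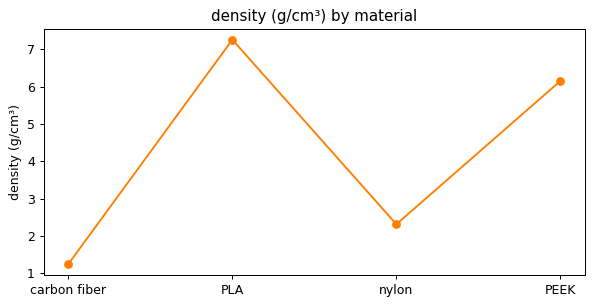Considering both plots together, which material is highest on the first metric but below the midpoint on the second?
carbon fiber

Chart 2 median density (g/cm³) ≈ 4; below-median materials: carbon fiber, nylon. Among those, carbon fiber has the highest strength (MPa) (≈ 1400).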